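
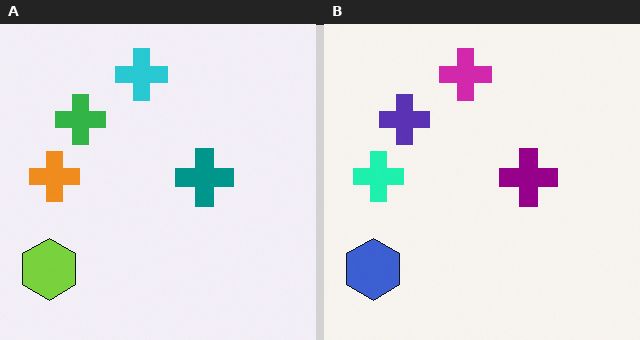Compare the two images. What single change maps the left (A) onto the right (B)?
This is the original image hue-shifted noticeably.

Every shape's color has rotated by the same amount around the hue wheel — a uniform hue shift.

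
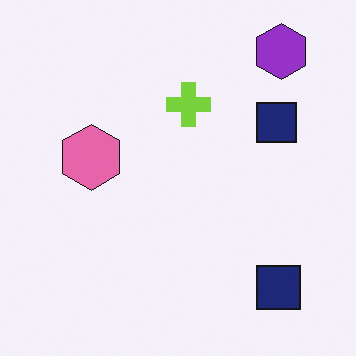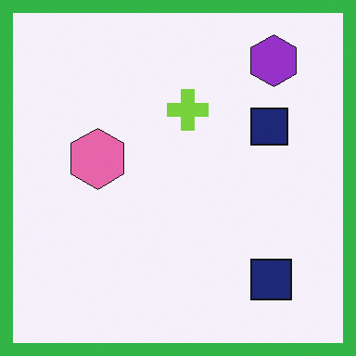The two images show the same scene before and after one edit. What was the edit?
The image was framed with a green border.

A solid green frame runs around the edge of the second image, with the content slightly shrunk inside it.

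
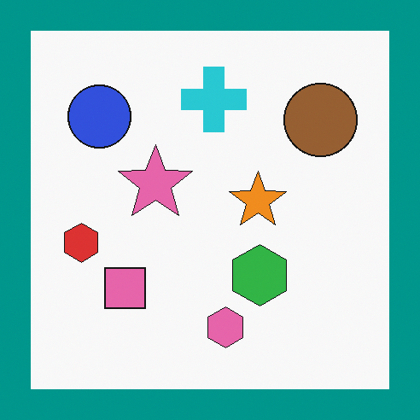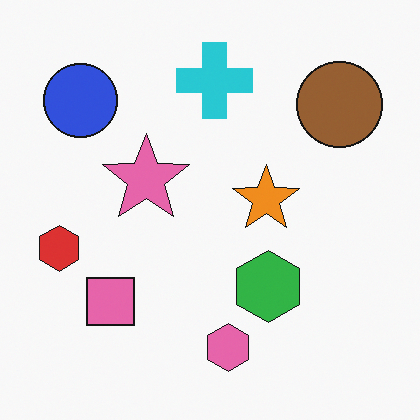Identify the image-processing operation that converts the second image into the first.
Framed with a teal border.

A solid teal frame runs around the edge of the first image, with the content slightly shrunk inside it.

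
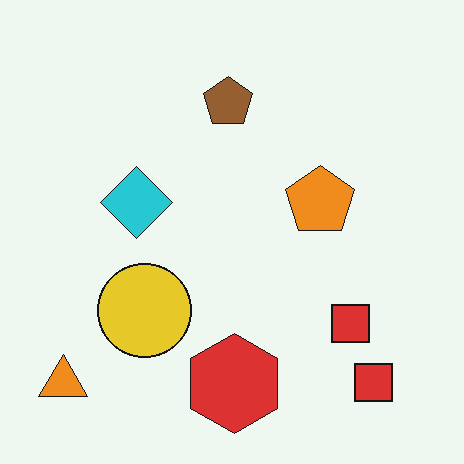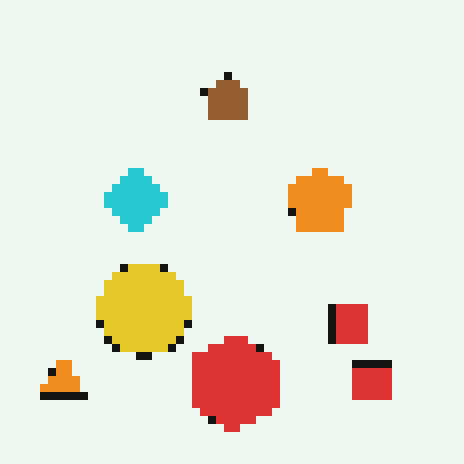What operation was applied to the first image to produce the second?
The image was moderately pixelated.

Shapes are reduced to large square blocks; fine edges and outlines are lost — a downscale-then-upscale (mosaic) effect.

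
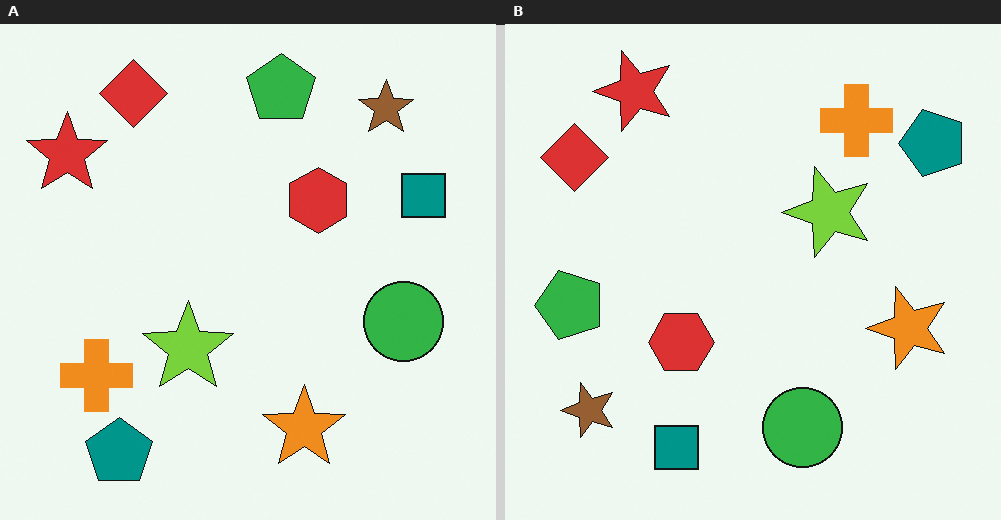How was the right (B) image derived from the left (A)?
The image was transposed (reflected across the top-left ↔ bottom-right diagonal).

Shapes have swapped their row and column positions — what was in the top-right is now in the bottom-left — a diagonal reflection.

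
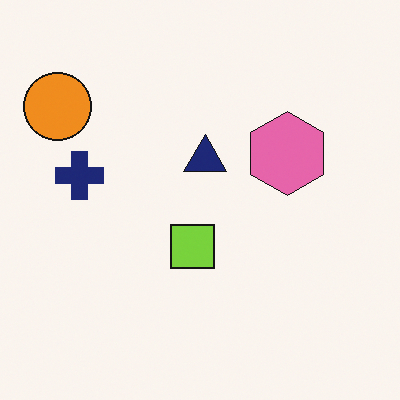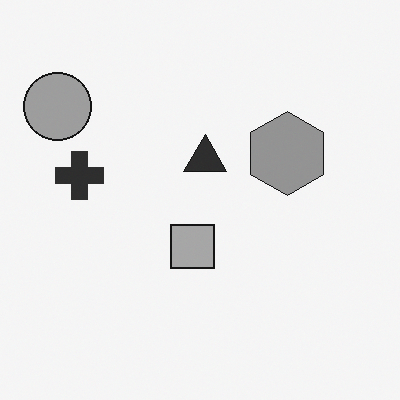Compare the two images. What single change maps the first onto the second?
Converted to grayscale.

All color is removed — every shape is now a shade of grey.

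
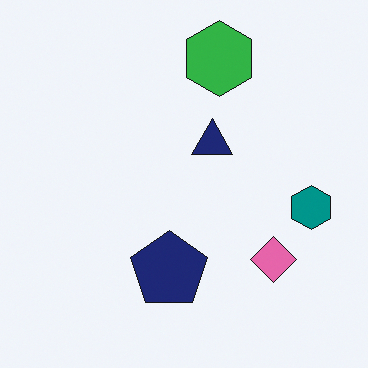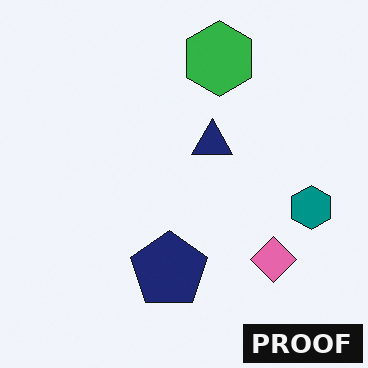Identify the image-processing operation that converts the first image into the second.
It was watermarked with the text "PROOF" in the lower-right corner.

A dark label reading "PROOF" appears in the lower-right corner.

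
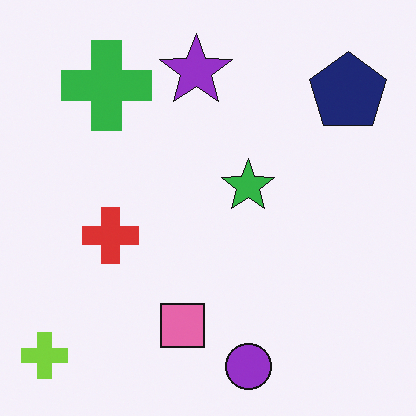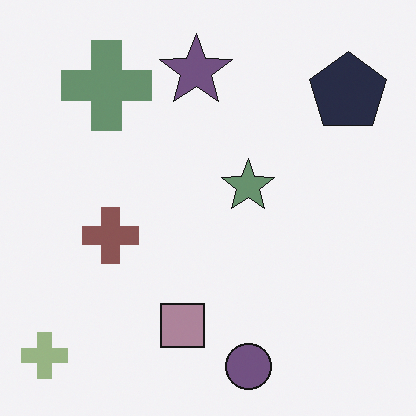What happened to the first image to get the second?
The transformation is: made much more muted (saturation change).

All colors are more muted and greyish — a global saturation change.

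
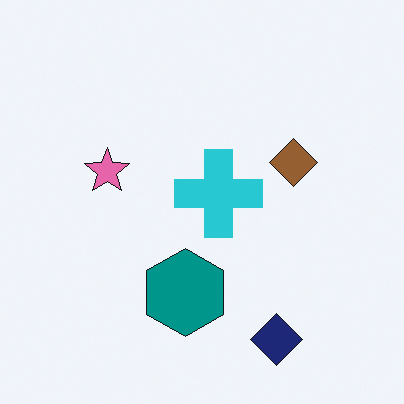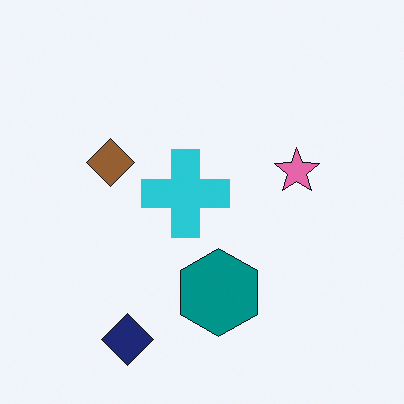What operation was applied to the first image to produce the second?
The transformation is: flipped horizontally (left ↔ right).

The pink star is in the left of the first image and the right of the second — shapes on opposite sides of the vertical midline have swapped in a mirror flip.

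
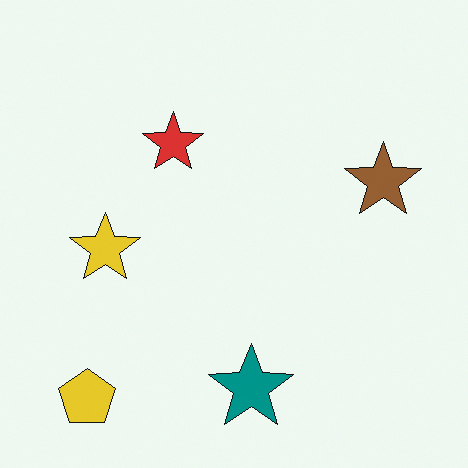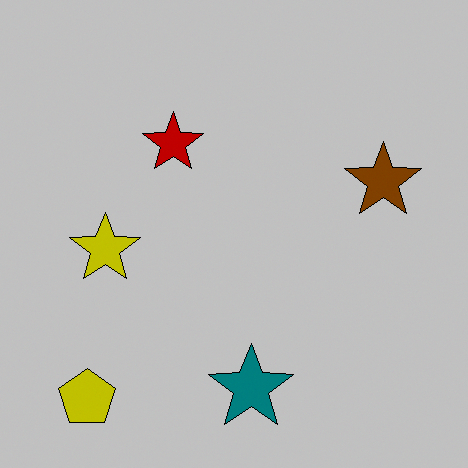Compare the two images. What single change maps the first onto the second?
The transformation is: heavily posterized to just a handful of flat colors.

Each flat color has snapped to a coarser quantized level — most visibly, the near-white background has dropped to a flat grey.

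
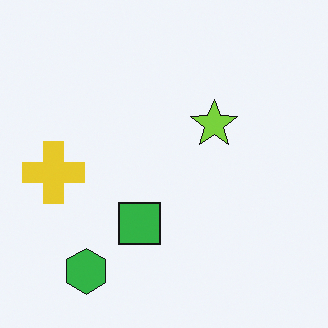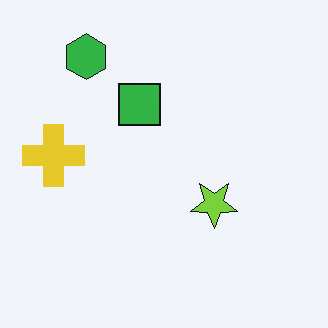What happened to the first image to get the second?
The image was flipped vertically (top ↔ bottom).

The green hexagon is in the bottom-left of the first image and the top-left of the second — shapes on opposite sides of the horizontal midline have swapped in a mirror flip.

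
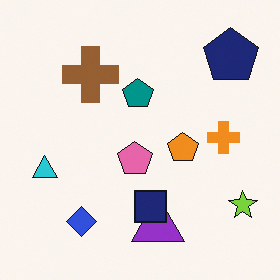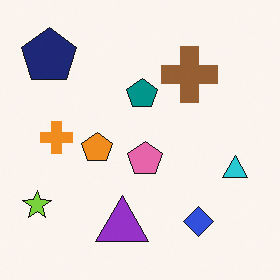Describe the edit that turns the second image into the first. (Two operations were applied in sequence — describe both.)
Flipped horizontally (left ↔ right), then overlaid with an additional navy square.

The lime star is in the bottom-left of the second image and the bottom-right of the first — shapes on opposite sides of the vertical midline have swapped in a mirror flip. A navy square appears in the first image that is absent from the second.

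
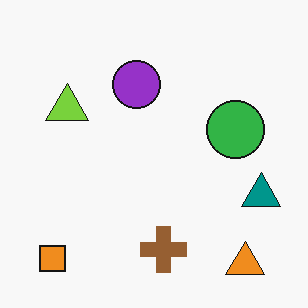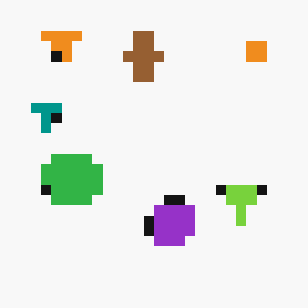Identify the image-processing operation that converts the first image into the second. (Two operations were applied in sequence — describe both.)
The transformation is: heavily pixelated into large blocks, then rotated 180°.

Shapes are reduced to large square blocks; fine edges and outlines are lost — a downscale-then-upscale (mosaic) effect. The orange square sits in the bottom-left of the first image and the top-right of the second — consistent with a whole-image 180° rotation.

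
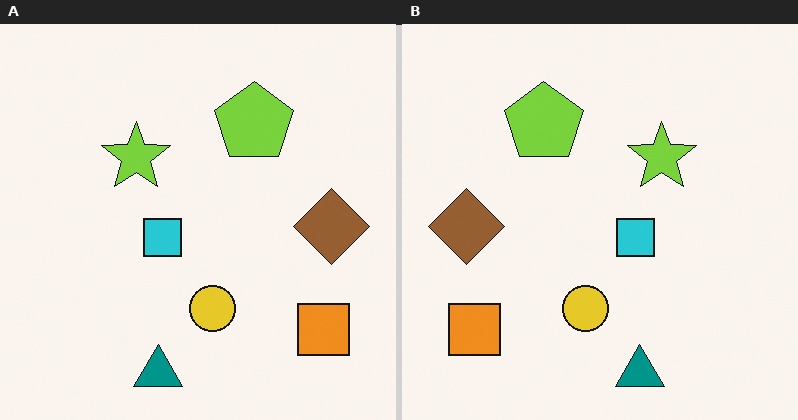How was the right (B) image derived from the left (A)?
The right (B) image is the left (A) flipped horizontally (left ↔ right).

The brown diamond is in the right of the left (A) image and the left of the right (B) — shapes on opposite sides of the vertical midline have swapped in a mirror flip.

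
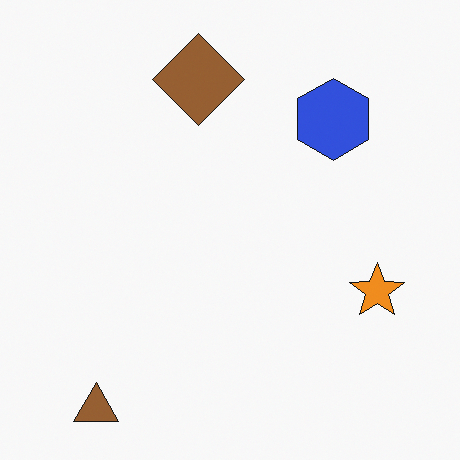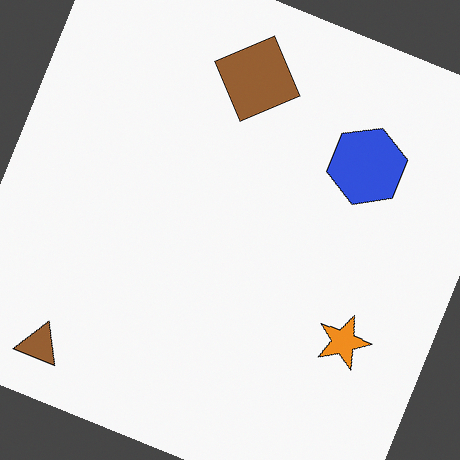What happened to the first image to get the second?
The image was rotated clockwise by a moderate amount.

Every shape is tilted by the same angle and the image corners show triangular fill wedges — a whole-image rotation by a non-right angle.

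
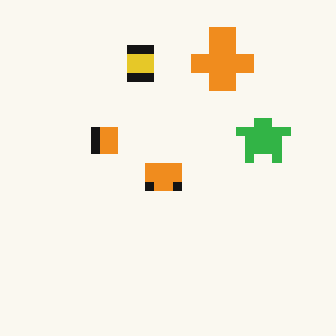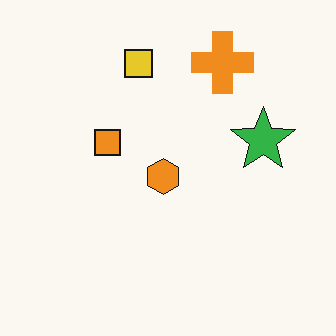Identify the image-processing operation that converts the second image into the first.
The image was heavily pixelated into large blocks.

Shapes are reduced to large square blocks; fine edges and outlines are lost — a downscale-then-upscale (mosaic) effect.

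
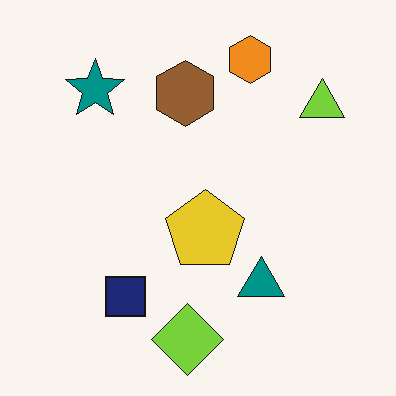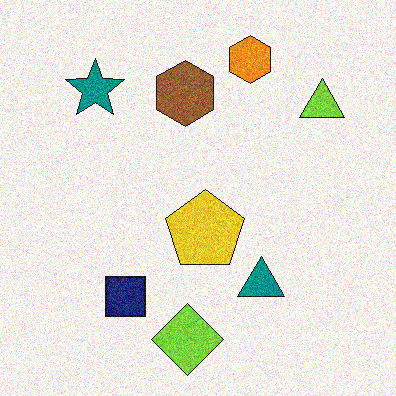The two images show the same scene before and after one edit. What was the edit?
Degraded with visible gaussian noise.

Random speckle covers the whole image, including the flat background.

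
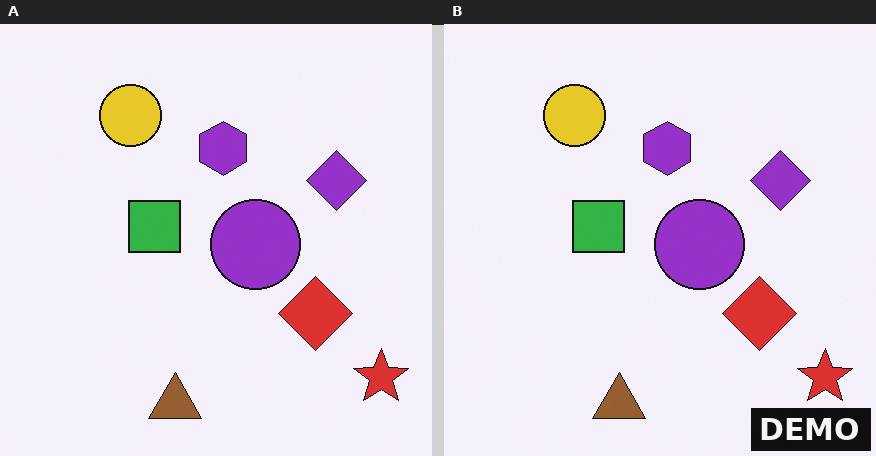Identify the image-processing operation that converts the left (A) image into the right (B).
The right (B) image is the left (A) watermarked with the text "DEMO" in the lower-right corner.

A dark label reading "DEMO" appears in the lower-right corner.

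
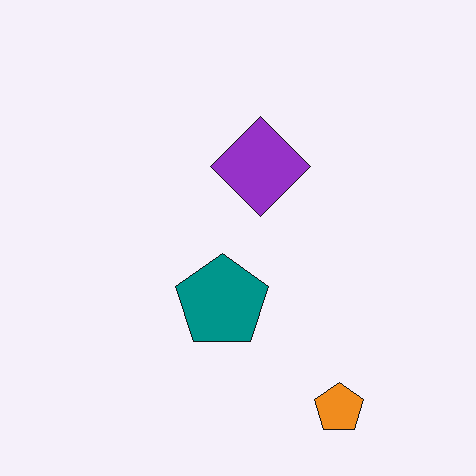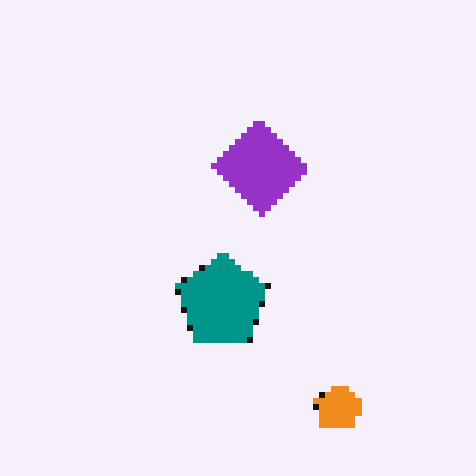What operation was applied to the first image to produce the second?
It was pixelated into visible square blocks.

Shapes are reduced to large square blocks; fine edges and outlines are lost — a downscale-then-upscale (mosaic) effect.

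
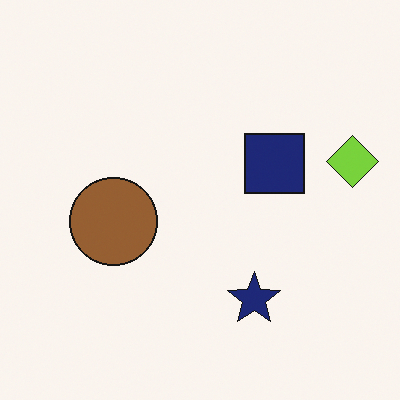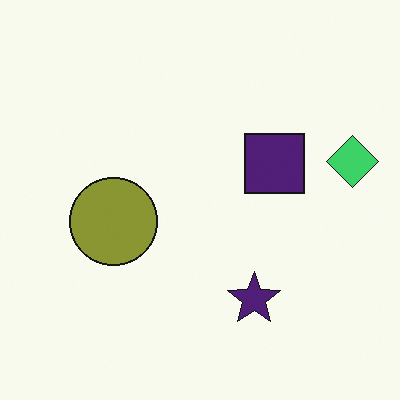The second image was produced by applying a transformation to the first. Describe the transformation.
This is the original image hue-shifted slightly.

Every shape's color has rotated by the same amount around the hue wheel — a uniform hue shift.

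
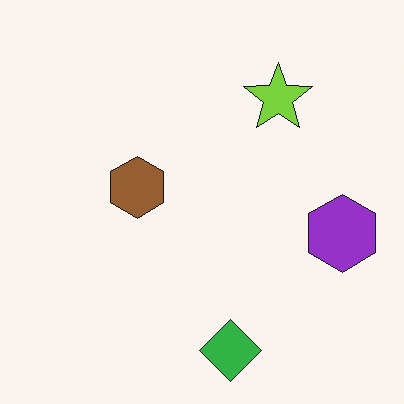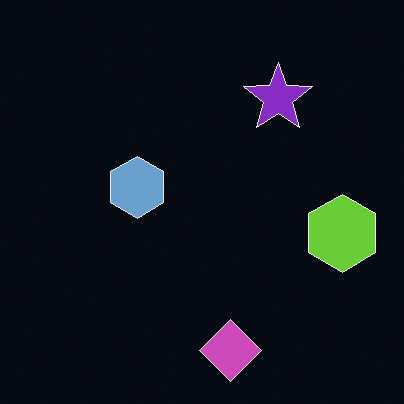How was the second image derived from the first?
The image was color-inverted (negative).

The light background has become dark and every shape's color is its complement — a photographic negative.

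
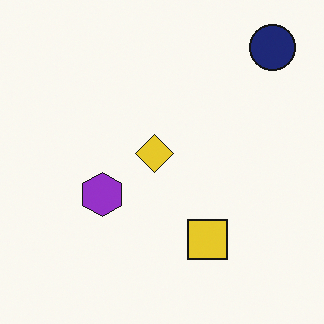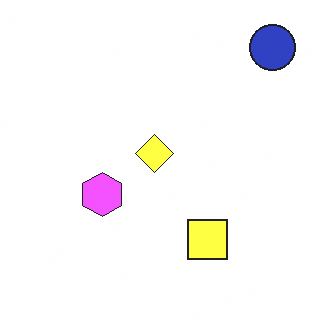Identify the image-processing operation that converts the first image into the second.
This is the original image substantially brightened.

Every pixel — background and shapes alike — is uniformly brightened.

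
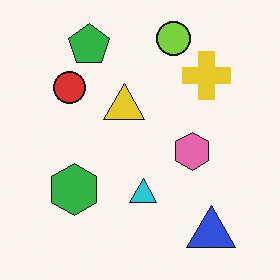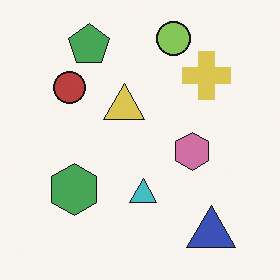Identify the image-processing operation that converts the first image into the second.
The image was slightly desaturated.

All colors are more muted and greyish — a global saturation change.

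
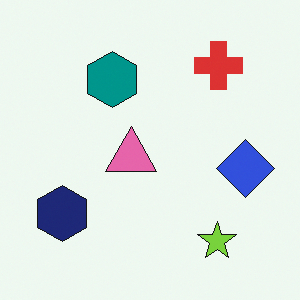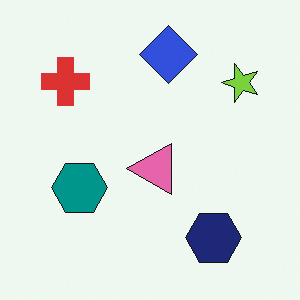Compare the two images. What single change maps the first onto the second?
Rotated 90° counter-clockwise.

The lime star sits in the bottom-right of the first image and the top-right of the second — consistent with a whole-image 90° counter-clockwise rotation.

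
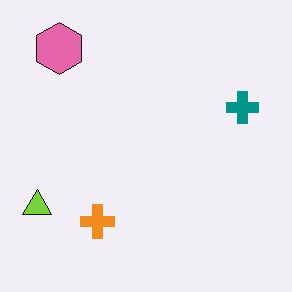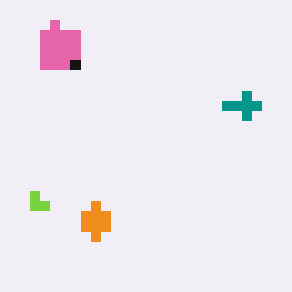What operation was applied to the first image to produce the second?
Coarsely pixelated.

Shapes are reduced to large square blocks; fine edges and outlines are lost — a downscale-then-upscale (mosaic) effect.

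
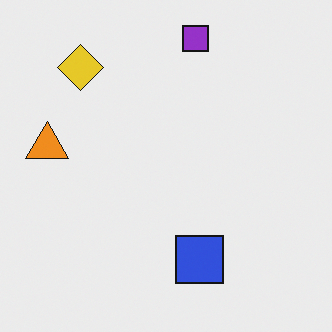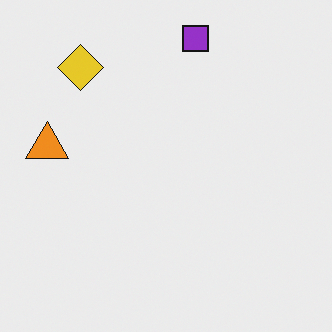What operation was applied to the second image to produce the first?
Overlaid with an additional blue square.

A blue square appears in the first image that is absent from the second.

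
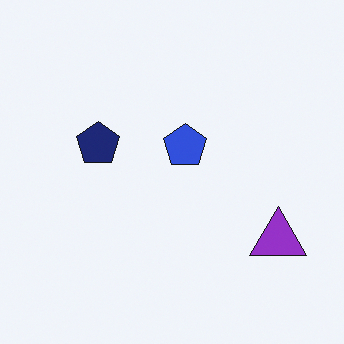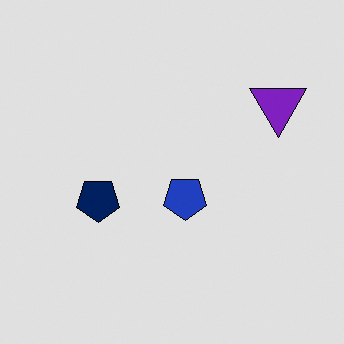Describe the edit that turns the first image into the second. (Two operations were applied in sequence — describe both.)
Flipped vertically (top ↔ bottom), then moderately posterized.

The purple triangle is in the bottom-right of the first image and the top-right of the second — shapes on opposite sides of the horizontal midline have swapped in a mirror flip. Each flat color has snapped to a coarser quantized level — most visibly, the near-white background has dropped to a flat grey.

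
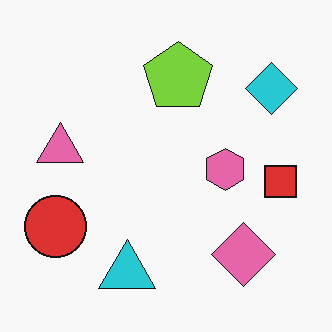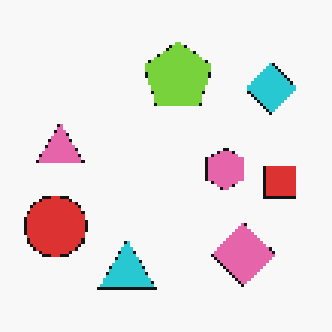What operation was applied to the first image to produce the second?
The image was lightly pixelated (a mild mosaic effect).

Shapes are reduced to large square blocks; fine edges and outlines are lost — a downscale-then-upscale (mosaic) effect.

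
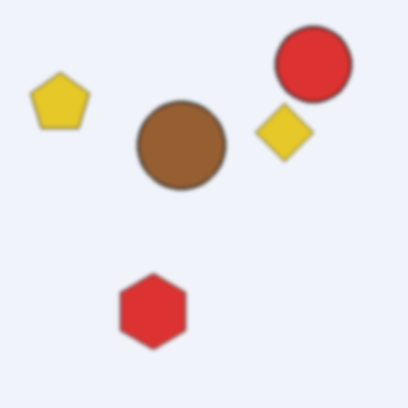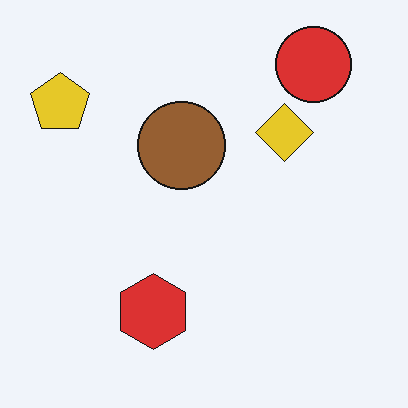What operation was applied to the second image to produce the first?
The transformation is: given a subtle gaussian blur.

Shape edges and outlines are uniformly softened across the whole image.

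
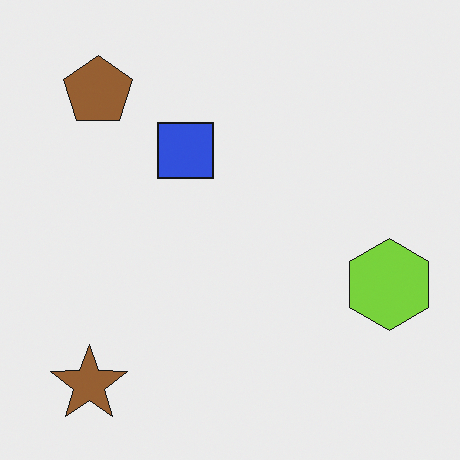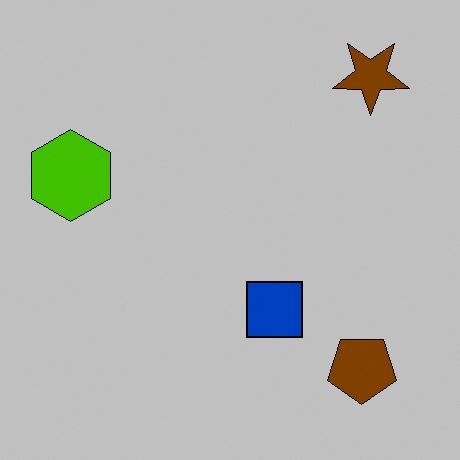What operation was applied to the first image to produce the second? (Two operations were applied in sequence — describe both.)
This is the original image heavily posterized to just a handful of flat colors, then rotated 180°.

Each flat color has snapped to a coarser quantized level — most visibly, the near-white background has dropped to a flat grey. The brown star sits in the bottom-left of the first image and the top-right of the second — consistent with a whole-image 180° rotation.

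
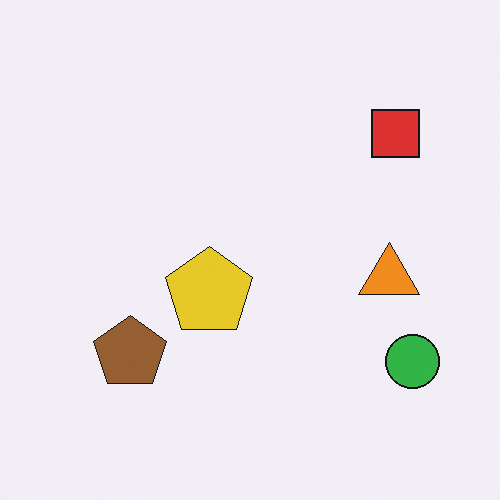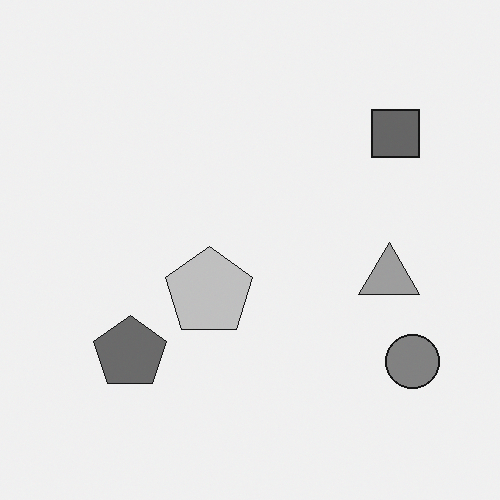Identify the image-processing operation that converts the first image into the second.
This is the original image converted to grayscale.

All color is removed — every shape is now a shade of grey.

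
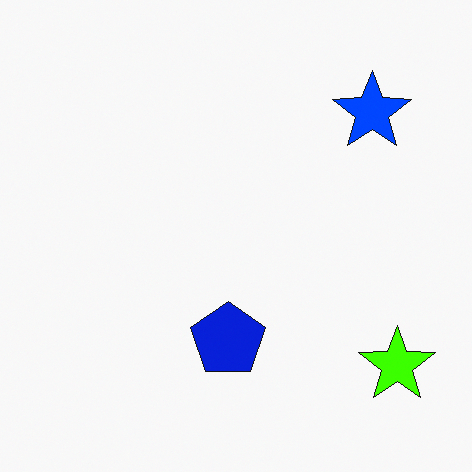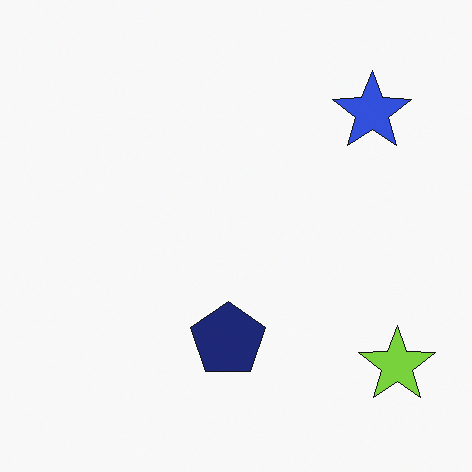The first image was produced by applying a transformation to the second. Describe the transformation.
Made much more vivid (saturation change).

All colors are more vivid — a global saturation change.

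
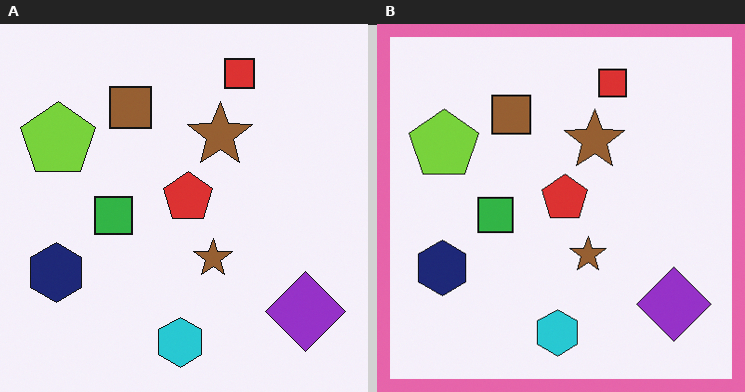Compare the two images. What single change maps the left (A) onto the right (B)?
It was framed with a pink border.

A solid pink frame runs around the edge of the right (B) image, with the content slightly shrunk inside it.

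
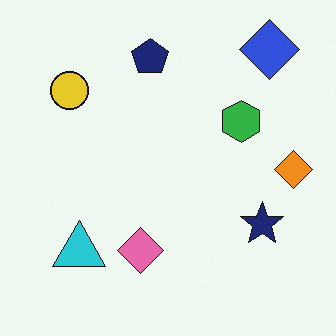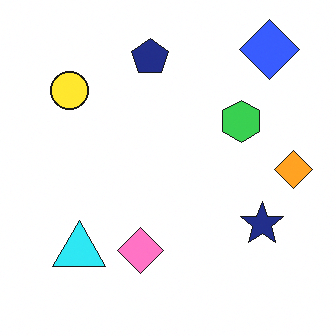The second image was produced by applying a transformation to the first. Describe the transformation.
The transformation is: brightened a little.

Every pixel — background and shapes alike — is uniformly brightened.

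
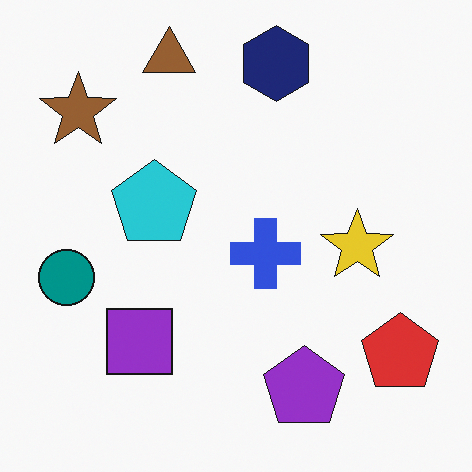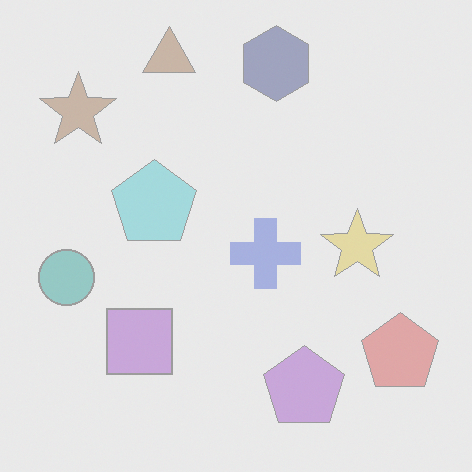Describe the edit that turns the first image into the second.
The second image is the first given much lower contrast.

Tones are pushed toward mid-grey across the whole image — a global contrast change.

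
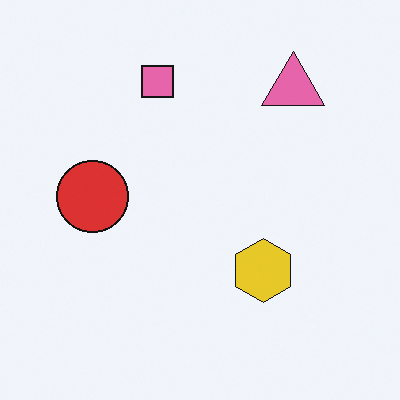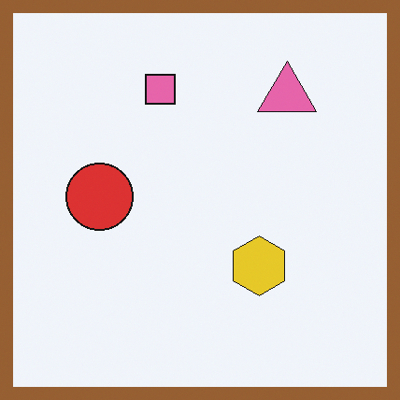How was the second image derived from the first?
The transformation is: framed with a brown border.

A solid brown frame runs around the edge of the second image, with the content slightly shrunk inside it.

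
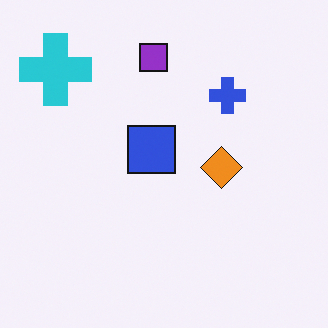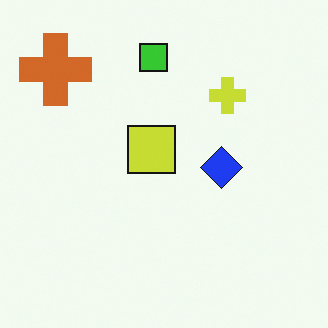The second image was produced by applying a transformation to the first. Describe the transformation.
It was hue-shifted through roughly half the color wheel.

Every shape's color has rotated by the same amount around the hue wheel — a uniform hue shift.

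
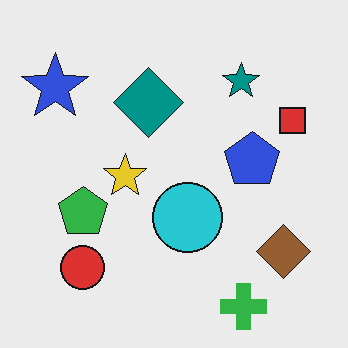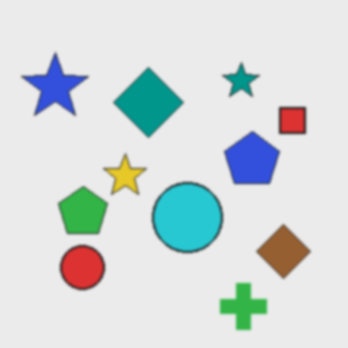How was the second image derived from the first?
This is the original image lightly blurred.

Shape edges and outlines are uniformly softened across the whole image.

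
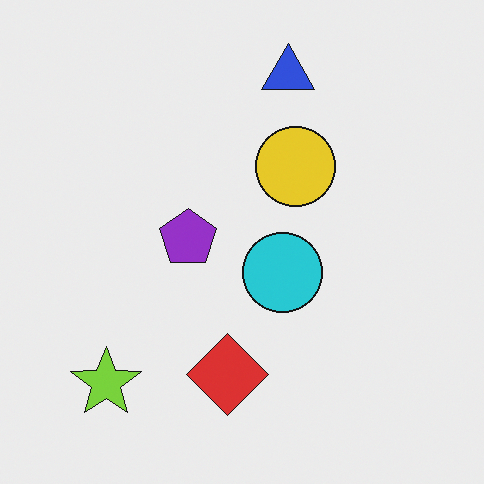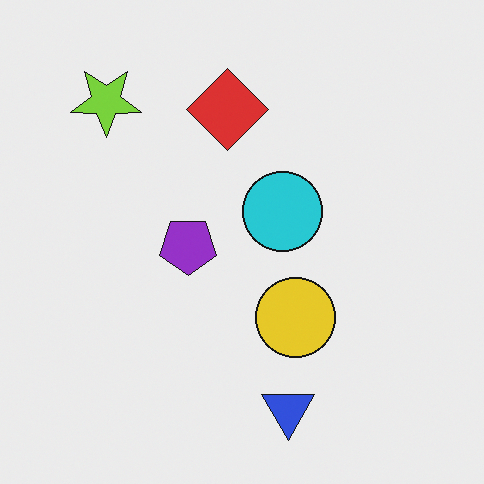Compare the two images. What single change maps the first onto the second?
It was flipped vertically (top ↔ bottom).

The blue triangle is in the top of the first image and the bottom of the second — shapes on opposite sides of the horizontal midline have swapped in a mirror flip.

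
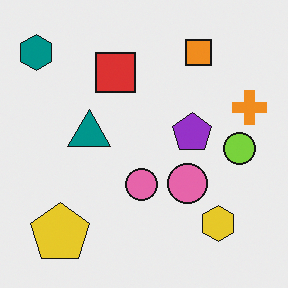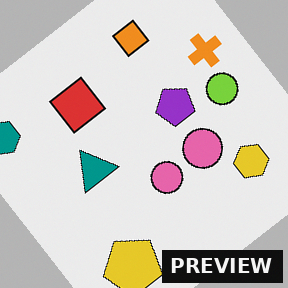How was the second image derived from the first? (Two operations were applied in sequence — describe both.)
This is the original image rotated counter-clockwise by a large amount — several tens of degrees, then watermarked with the text "PREVIEW" in the lower-right corner.

Every shape is tilted by the same angle and the image corners show triangular fill wedges — a whole-image rotation by a non-right angle. A dark label reading "PREVIEW" appears in the lower-right corner.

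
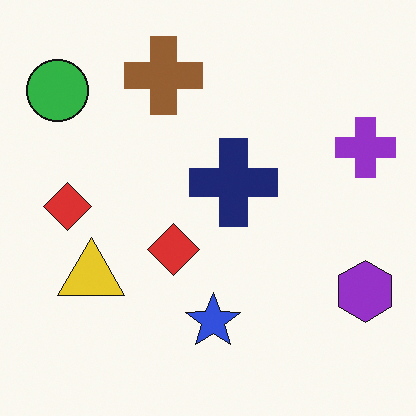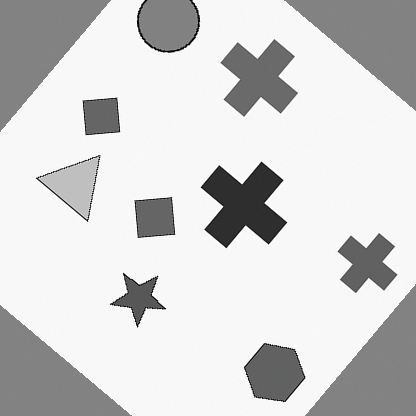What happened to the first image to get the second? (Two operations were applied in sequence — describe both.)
The transformation is: converted to grayscale, then rotated clockwise by a large amount — several tens of degrees.

All color is removed — every shape is now a shade of grey. Every shape is tilted by the same angle and the image corners show triangular fill wedges — a whole-image rotation by a non-right angle.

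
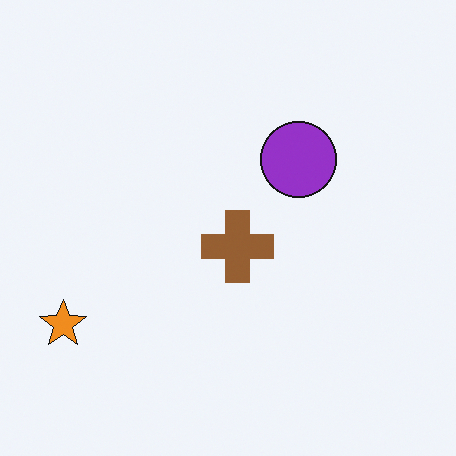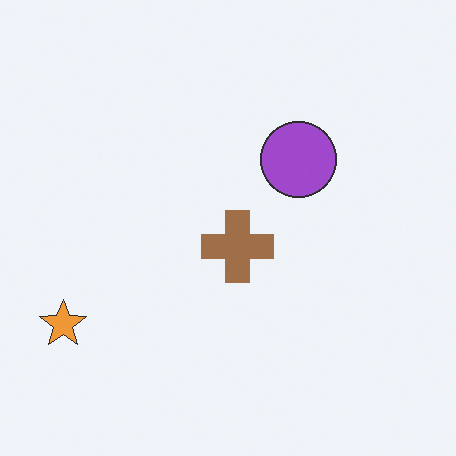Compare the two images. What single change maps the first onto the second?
The second image is the first given slightly reduced contrast.

Tones are pushed toward mid-grey across the whole image — a global contrast change.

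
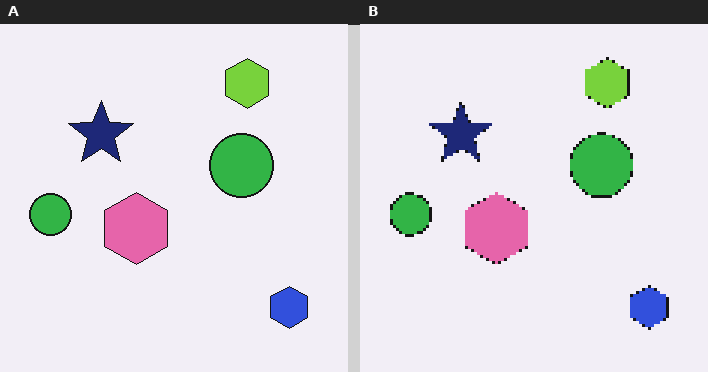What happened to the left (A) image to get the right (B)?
The transformation is: lightly pixelated (a mild mosaic effect).

Shapes are reduced to large square blocks; fine edges and outlines are lost — a downscale-then-upscale (mosaic) effect.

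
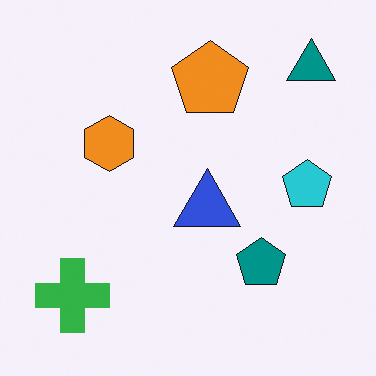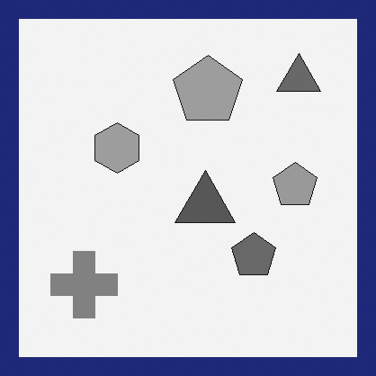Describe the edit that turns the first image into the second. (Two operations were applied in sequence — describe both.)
Converted to grayscale, then framed with a navy border.

All color is removed — every shape is now a shade of grey. A solid navy frame runs around the edge of the second image, with the content slightly shrunk inside it.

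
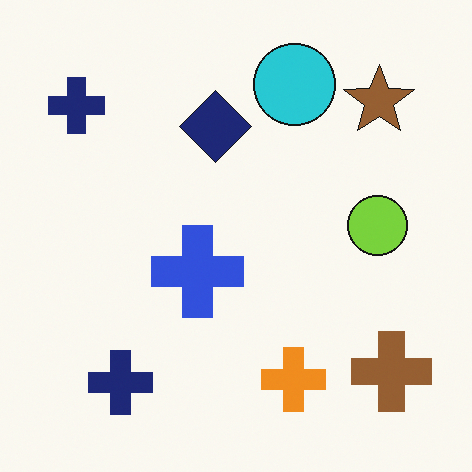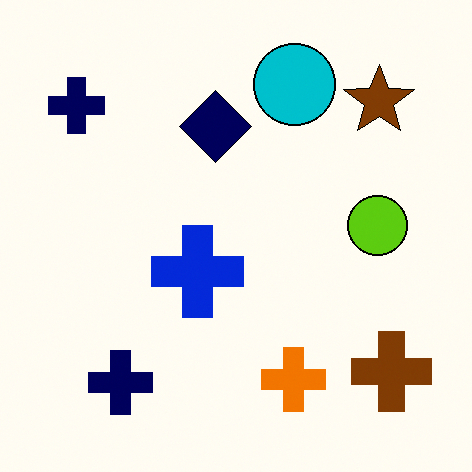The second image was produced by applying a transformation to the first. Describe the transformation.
The transformation is: given slightly increased contrast.

Tones are pushed away from mid-grey across the whole image — a global contrast change.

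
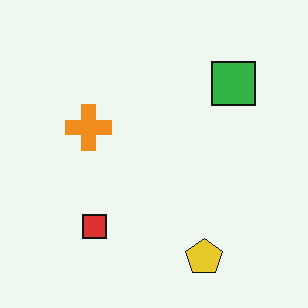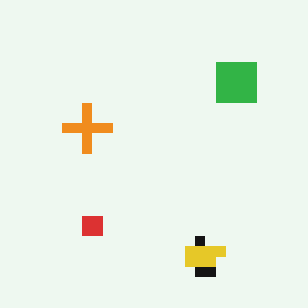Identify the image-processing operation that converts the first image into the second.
It was heavily pixelated into large blocks.

Shapes are reduced to large square blocks; fine edges and outlines are lost — a downscale-then-upscale (mosaic) effect.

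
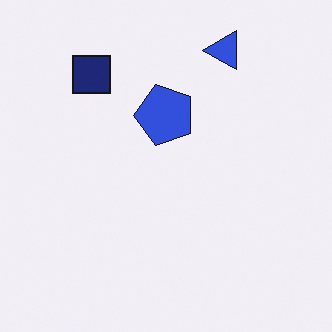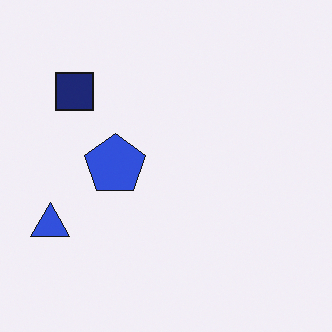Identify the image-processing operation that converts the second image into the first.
This is the original image transposed (reflected across the top-left ↔ bottom-right diagonal).

Shapes have swapped their row and column positions — what was in the top-right is now in the bottom-left — a diagonal reflection.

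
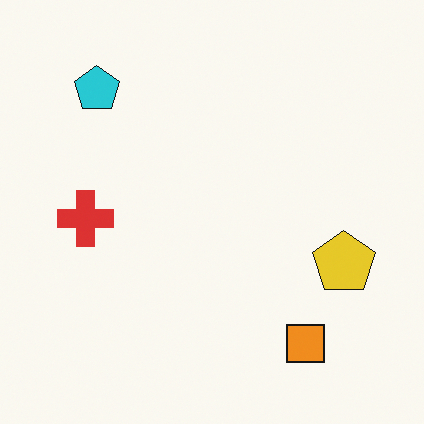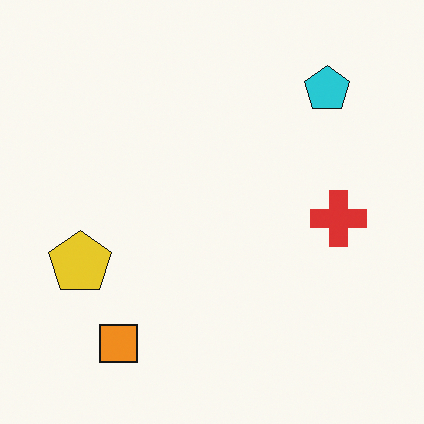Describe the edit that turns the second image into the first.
This is the original image flipped horizontally (left ↔ right).

The yellow pentagon is in the left of the second image and the right of the first — shapes on opposite sides of the vertical midline have swapped in a mirror flip.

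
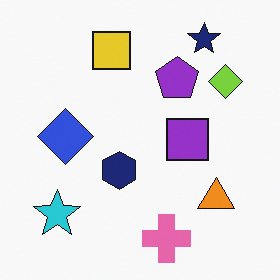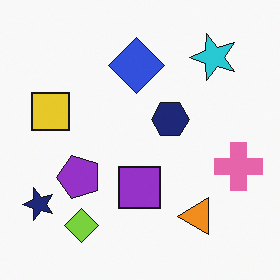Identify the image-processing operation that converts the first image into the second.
This is the original image transposed (reflected across the top-left ↔ bottom-right diagonal).

Shapes have swapped their row and column positions — what was in the top-right is now in the bottom-left — a diagonal reflection.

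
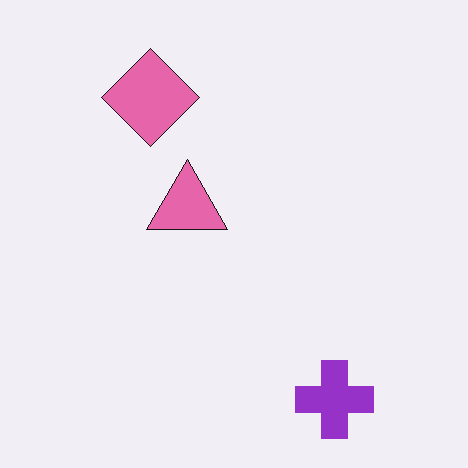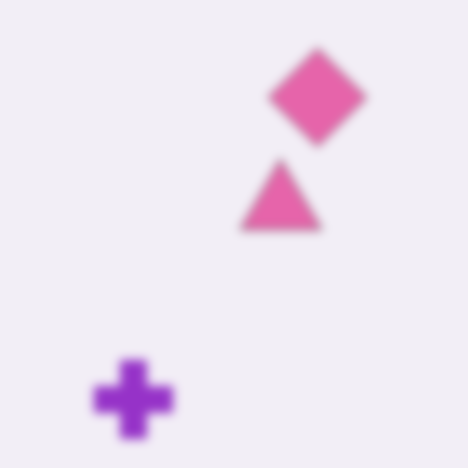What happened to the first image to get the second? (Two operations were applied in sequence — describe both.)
The transformation is: heavily blurred, then flipped horizontally (left ↔ right).

Shape edges and outlines are uniformly softened across the whole image. The purple cross is in the bottom-right of the first image and the bottom-left of the second — shapes on opposite sides of the vertical midline have swapped in a mirror flip.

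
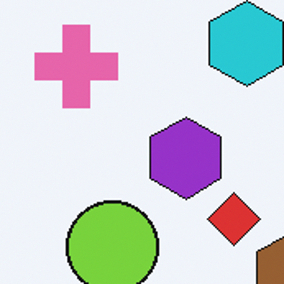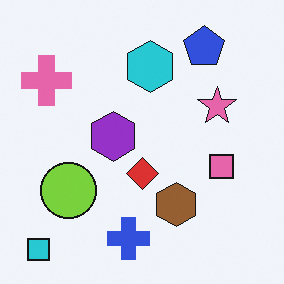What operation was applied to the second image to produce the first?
It was cropped tightly and scaled back up.

The visible shapes are larger and the field of view is narrower; shapes near the original edges may be partly or wholly outside the frame — a crop-and-rescale.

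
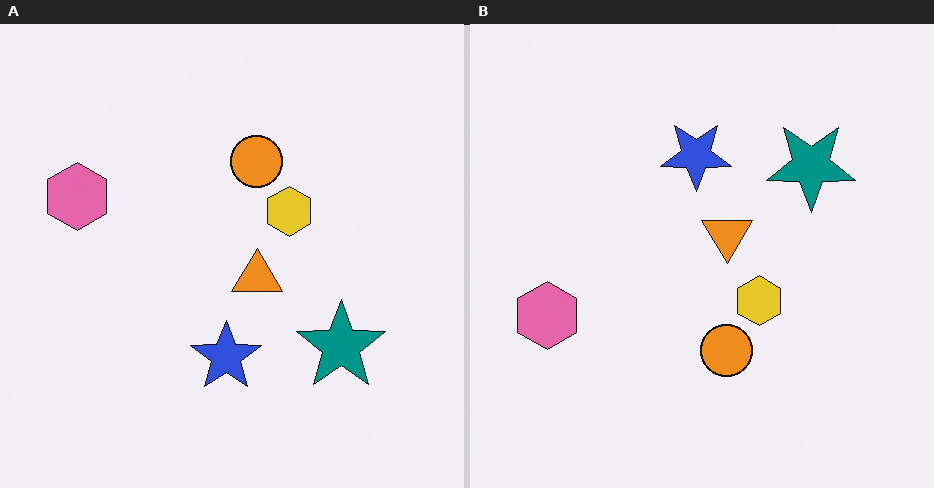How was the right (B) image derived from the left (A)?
This is the original image flipped vertically (top ↔ bottom).

The blue star is in the bottom of the left (A) image and the top of the right (B) — shapes on opposite sides of the horizontal midline have swapped in a mirror flip.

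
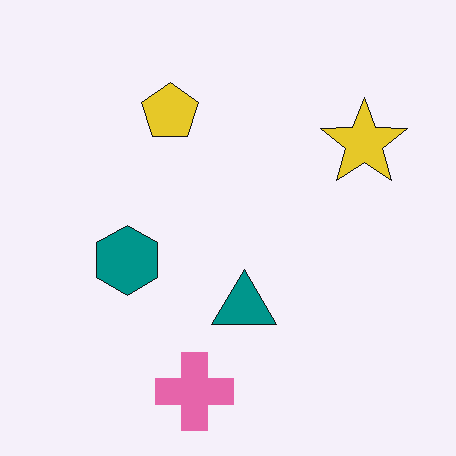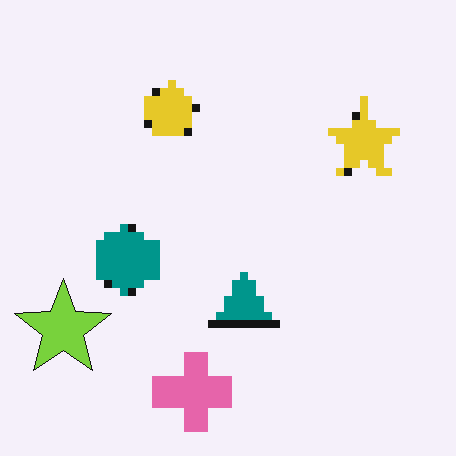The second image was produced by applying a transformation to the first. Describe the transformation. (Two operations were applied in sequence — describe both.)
It was moderately pixelated, then overlaid with an additional lime star.

Shapes are reduced to large square blocks; fine edges and outlines are lost — a downscale-then-upscale (mosaic) effect. A lime star appears in the second image that is absent from the first.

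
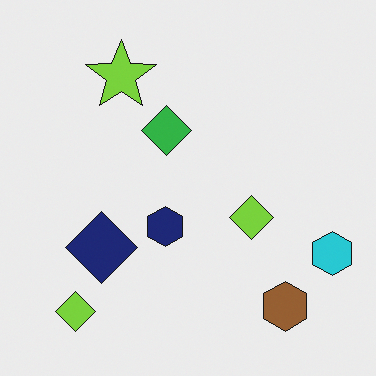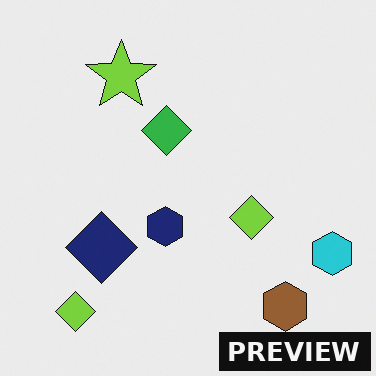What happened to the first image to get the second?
The transformation is: watermarked with the text "PREVIEW" in the lower-right corner.

A dark label reading "PREVIEW" appears in the lower-right corner.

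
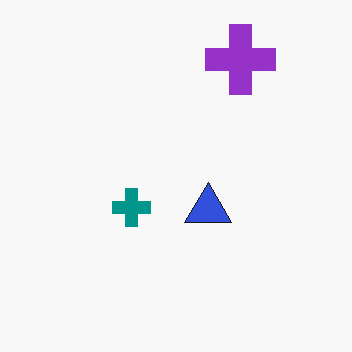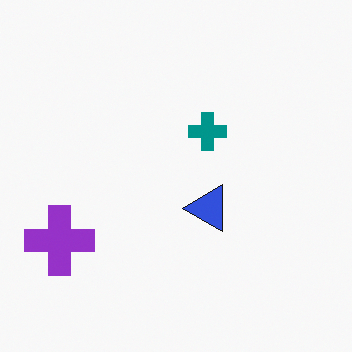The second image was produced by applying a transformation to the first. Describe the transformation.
It was transposed (reflected across the top-left ↔ bottom-right diagonal).

Shapes have swapped their row and column positions — what was in the top-right is now in the bottom-left — a diagonal reflection.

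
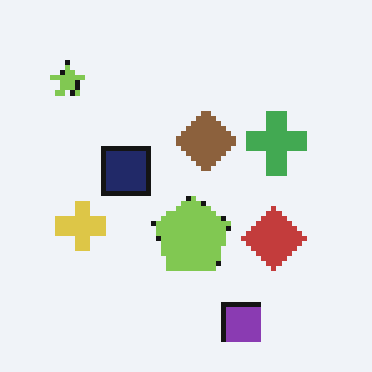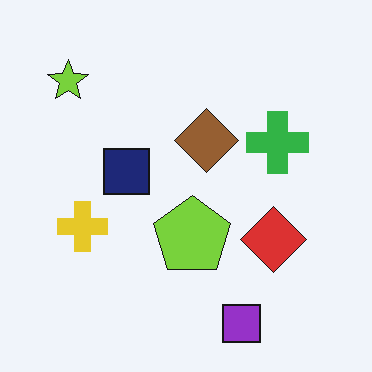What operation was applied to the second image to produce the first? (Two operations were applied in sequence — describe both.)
The image was slightly desaturated, then lightly pixelated (a mild mosaic effect).

All colors are more muted and greyish — a global saturation change. Shapes are reduced to large square blocks; fine edges and outlines are lost — a downscale-then-upscale (mosaic) effect.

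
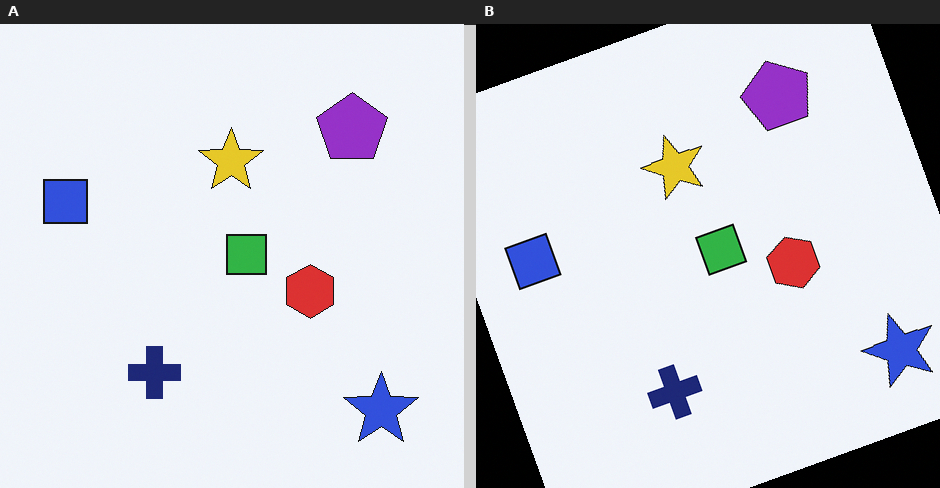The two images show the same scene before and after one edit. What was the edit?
The image was rotated counter-clockwise by a clearly visible amount.

Every shape is tilted by the same angle and the image corners show triangular fill wedges — a whole-image rotation by a non-right angle.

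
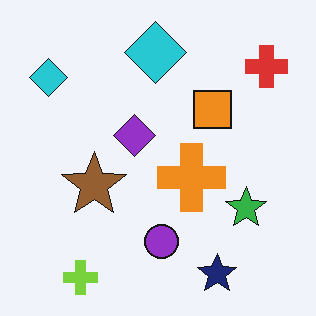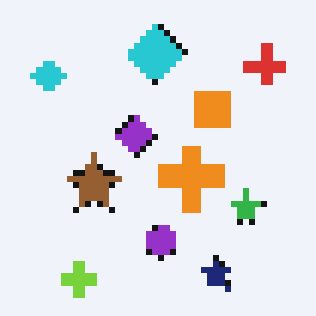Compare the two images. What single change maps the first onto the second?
The second image is the first pixelated into visible square blocks.

Shapes are reduced to large square blocks; fine edges and outlines are lost — a downscale-then-upscale (mosaic) effect.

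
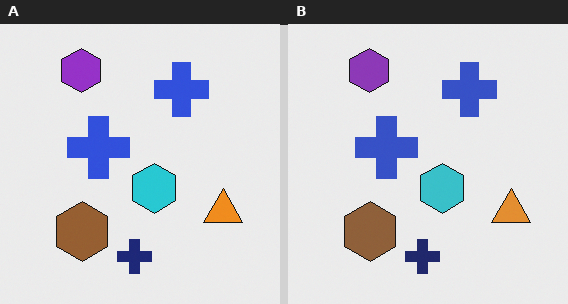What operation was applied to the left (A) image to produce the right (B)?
This is the original image slightly desaturated.

All colors are more muted and greyish — a global saturation change.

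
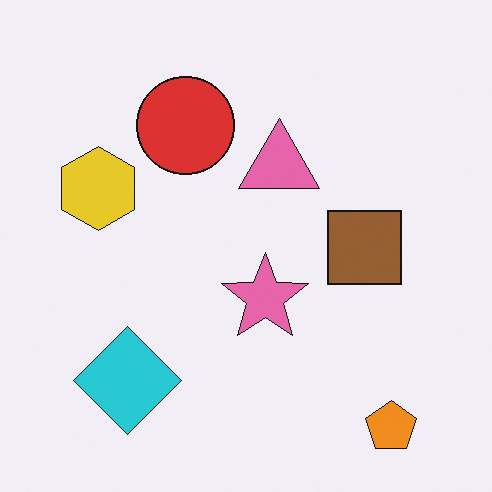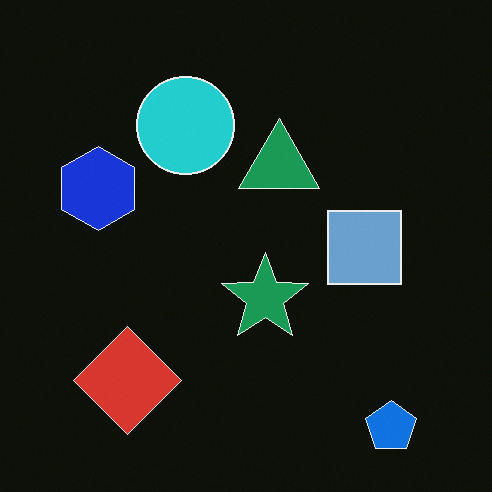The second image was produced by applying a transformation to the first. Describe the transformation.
Color-inverted (negative).

The light background has become dark and every shape's color is its complement — a photographic negative.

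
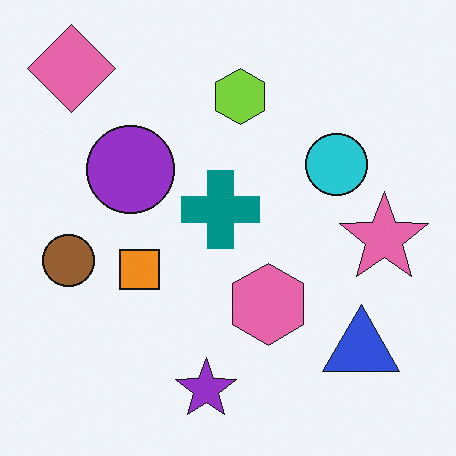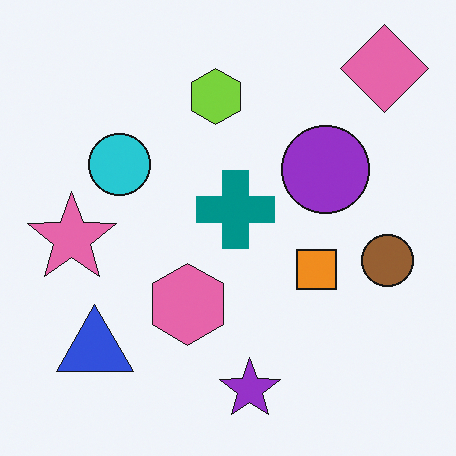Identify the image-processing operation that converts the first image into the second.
This is the original image flipped horizontally (left ↔ right).

The brown circle is in the left of the first image and the right of the second — shapes on opposite sides of the vertical midline have swapped in a mirror flip.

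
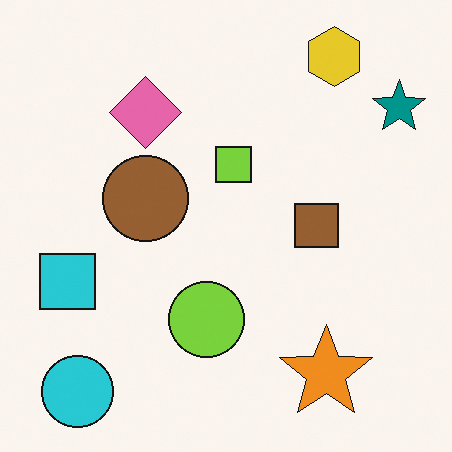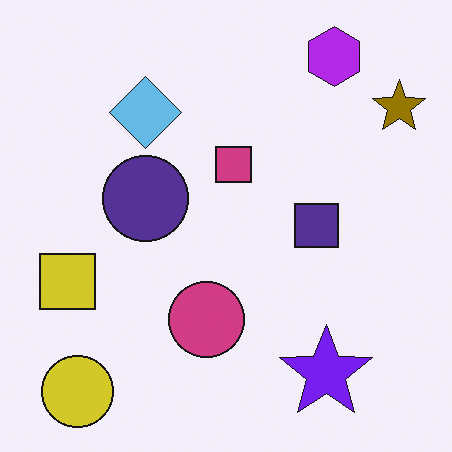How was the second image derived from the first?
The transformation is: hue-shifted by a large amount.

Every shape's color has rotated by the same amount around the hue wheel — a uniform hue shift.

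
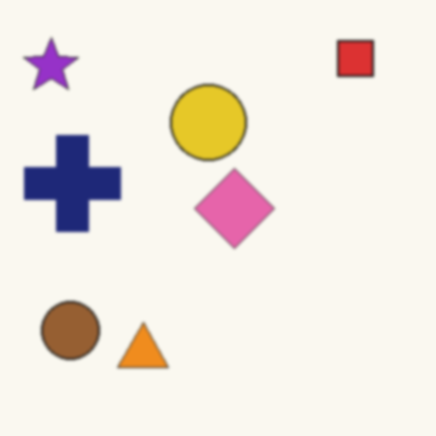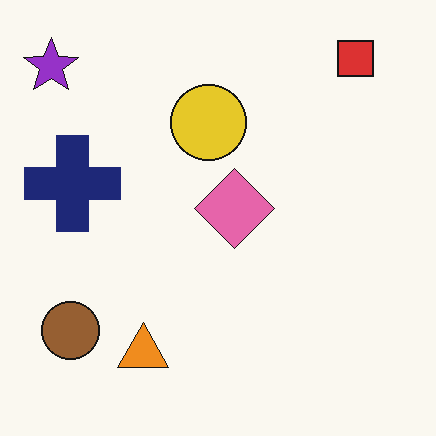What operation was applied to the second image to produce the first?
The image was slightly softened.

Shape edges and outlines are uniformly softened across the whole image.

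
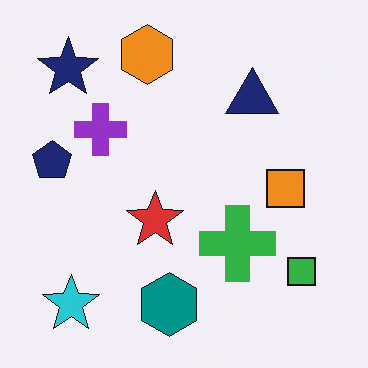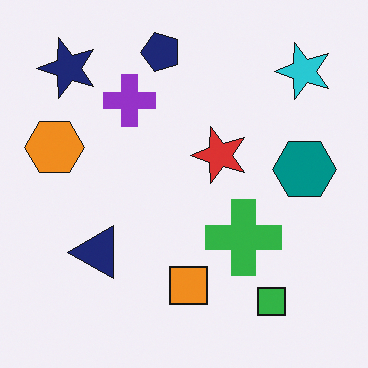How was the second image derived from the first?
Transposed (reflected across the top-left ↔ bottom-right diagonal).

Shapes have swapped their row and column positions — what was in the top-right is now in the bottom-left — a diagonal reflection.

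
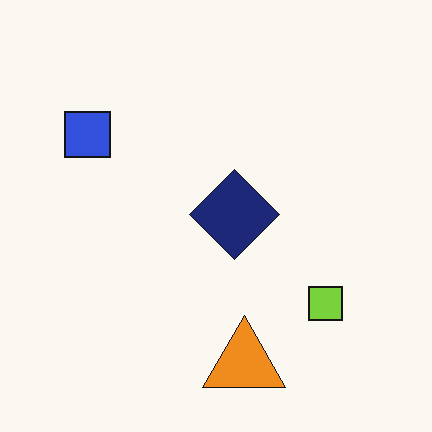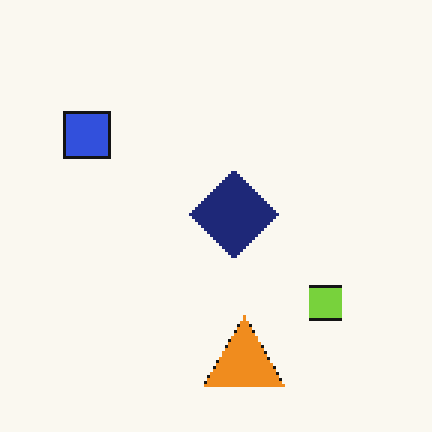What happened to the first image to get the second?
The transformation is: mildly pixelated.

Shapes are reduced to large square blocks; fine edges and outlines are lost — a downscale-then-upscale (mosaic) effect.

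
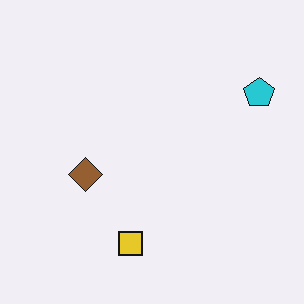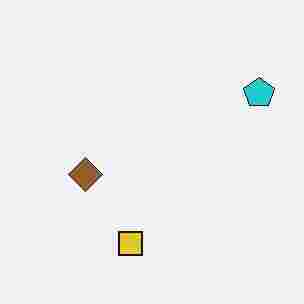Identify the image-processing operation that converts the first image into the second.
It was heavily JPEG-compressed with obvious blocking artifacts.

Blocky 8×8 compression artifacts appear around shape edges and the flat background shows ringing — characteristic JPEG degradation.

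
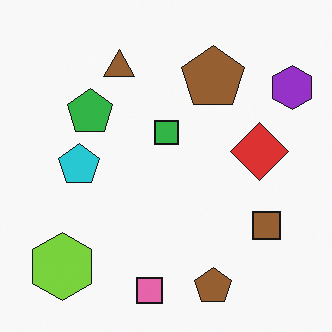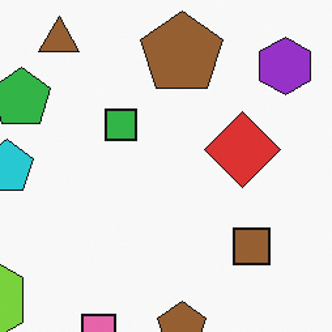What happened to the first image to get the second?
It was cropped slightly and scaled back up.

The visible shapes are larger and the field of view is narrower; shapes near the original edges may be partly or wholly outside the frame — a crop-and-rescale.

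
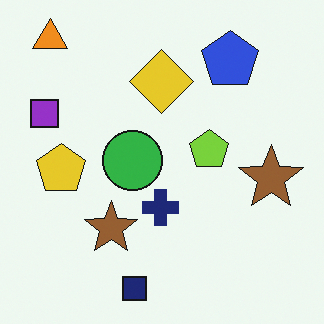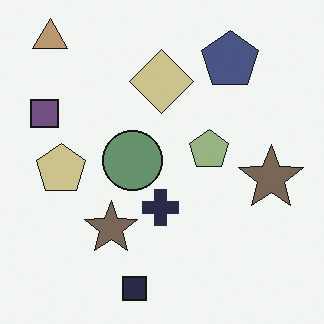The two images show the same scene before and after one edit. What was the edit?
It was made much more muted (saturation change).

All colors are more muted and greyish — a global saturation change.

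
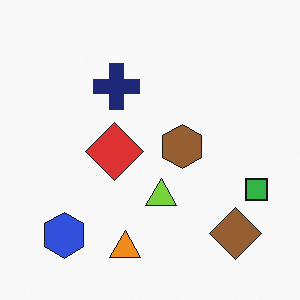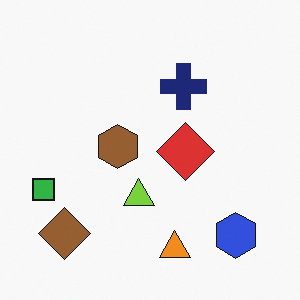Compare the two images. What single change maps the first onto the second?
The image was flipped horizontally (left ↔ right).

The green square is in the right of the first image and the left of the second — shapes on opposite sides of the vertical midline have swapped in a mirror flip.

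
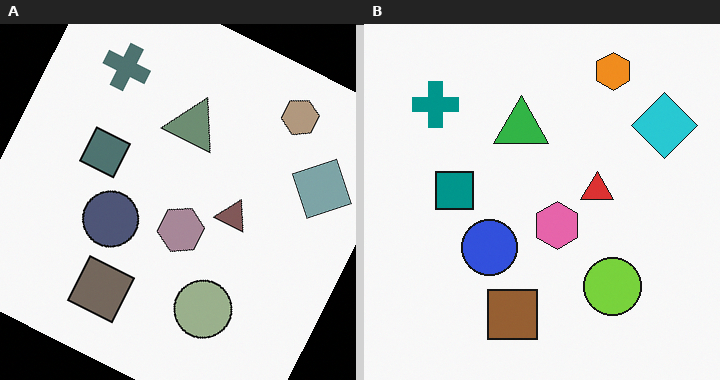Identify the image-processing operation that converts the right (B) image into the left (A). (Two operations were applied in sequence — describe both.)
Made much more muted (saturation change), then rotated clockwise by a moderate amount.

All colors are more muted and greyish — a global saturation change. Every shape is tilted by the same angle and the image corners show triangular fill wedges — a whole-image rotation by a non-right angle.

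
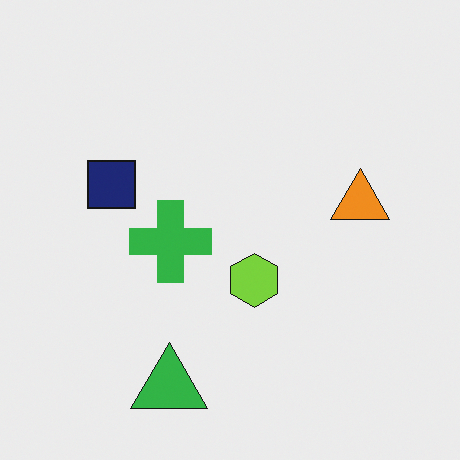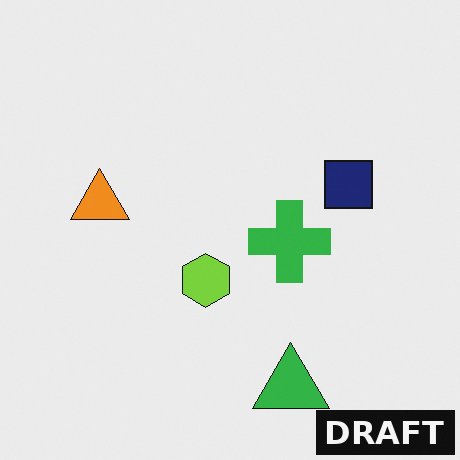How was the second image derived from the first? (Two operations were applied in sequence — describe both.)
The image was flipped horizontally (left ↔ right), then watermarked with the text "DRAFT" in the lower-right corner.

The orange triangle is in the right of the first image and the left of the second — shapes on opposite sides of the vertical midline have swapped in a mirror flip. A dark label reading "DRAFT" appears in the lower-right corner.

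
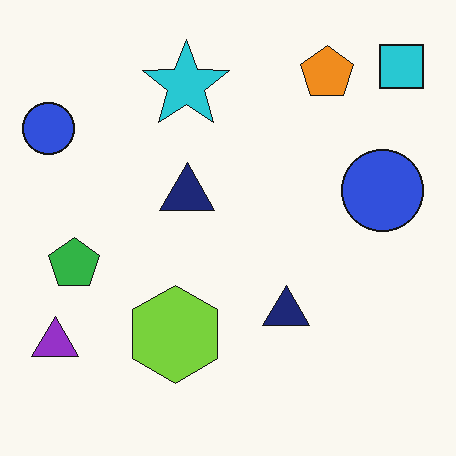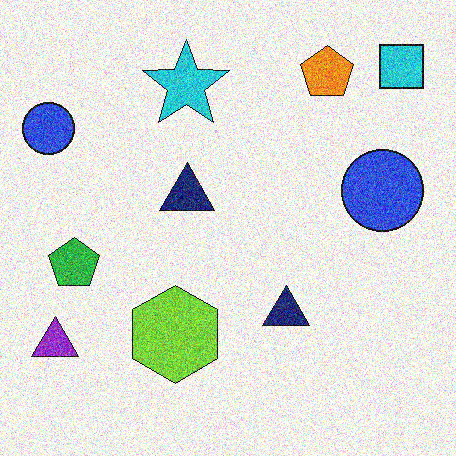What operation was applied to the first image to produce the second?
It was degraded with a thick layer of grain.

Random speckle covers the whole image, including the flat background.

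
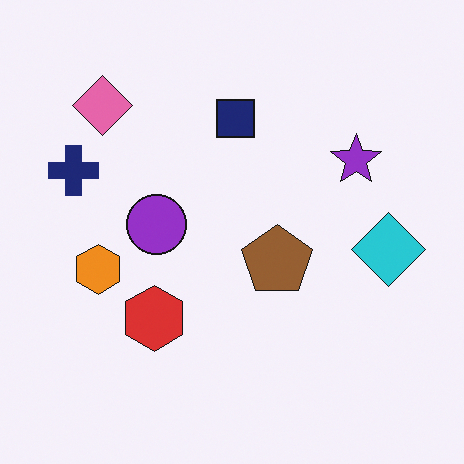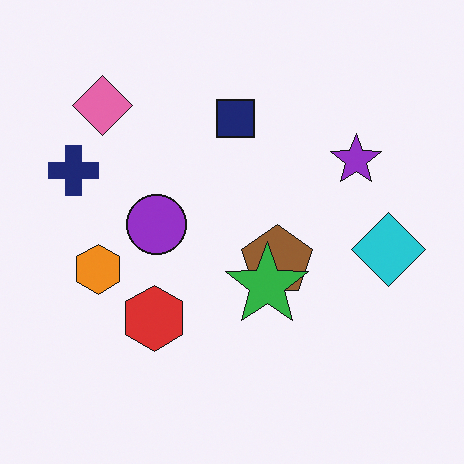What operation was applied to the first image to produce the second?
Overlaid with an additional green star.

A green star appears in the second image that is absent from the first.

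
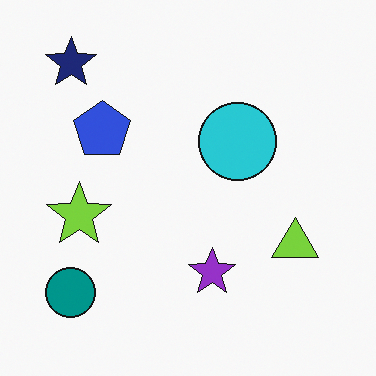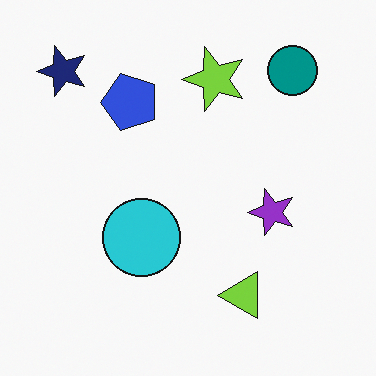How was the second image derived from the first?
It was transposed (reflected across the top-left ↔ bottom-right diagonal).

Shapes have swapped their row and column positions — what was in the top-right is now in the bottom-left — a diagonal reflection.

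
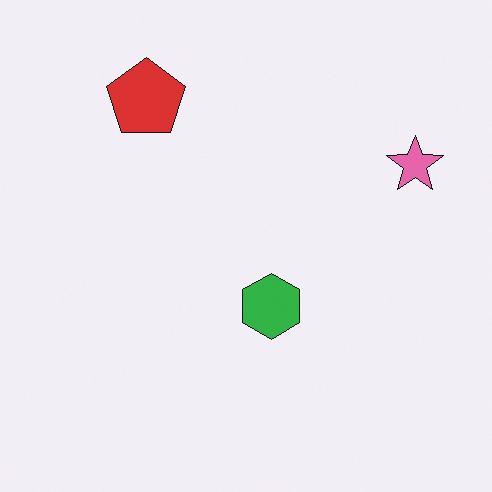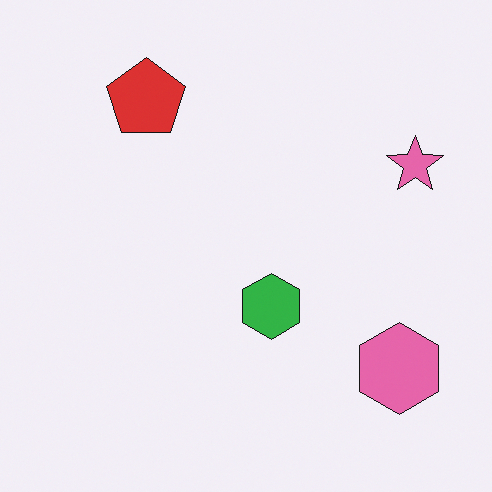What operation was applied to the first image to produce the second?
It was overlaid with an additional pink hexagon.

A pink hexagon appears in the second image that is absent from the first.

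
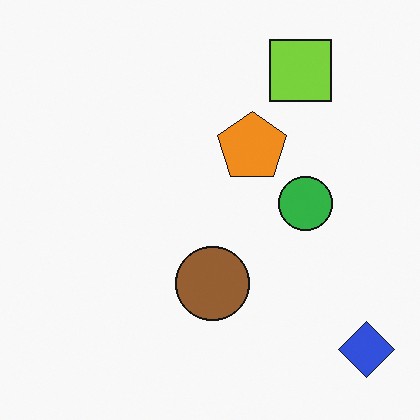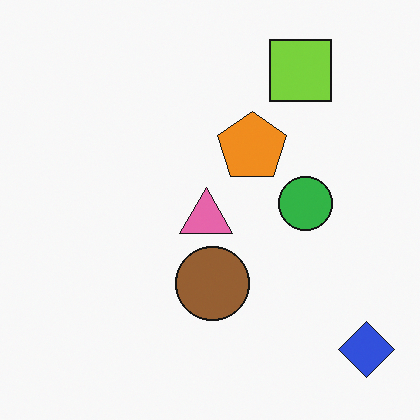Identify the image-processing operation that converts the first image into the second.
The image was overlaid with an additional pink triangle.

A pink triangle appears in the second image that is absent from the first.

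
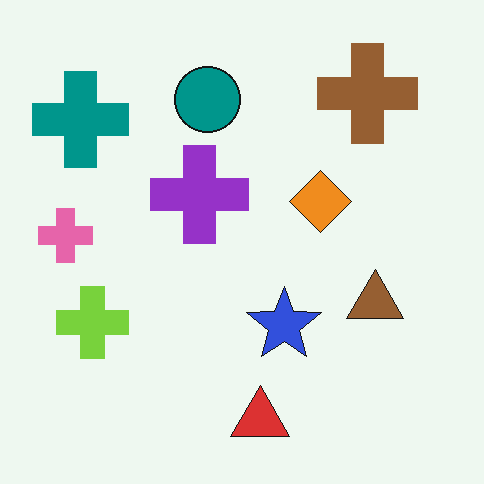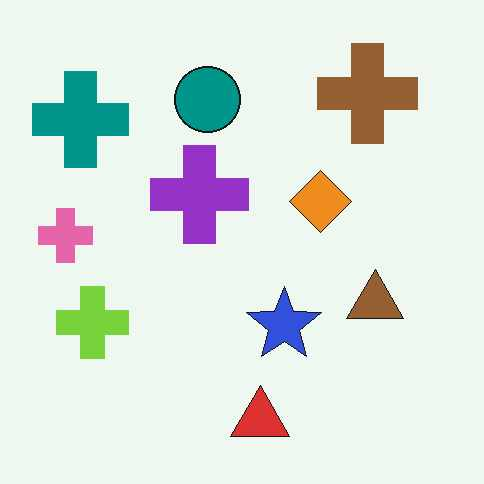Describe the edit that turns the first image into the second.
The image was given moderate JPEG compression.

Blocky 8×8 compression artifacts appear around shape edges and the flat background shows ringing — characteristic JPEG degradation.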